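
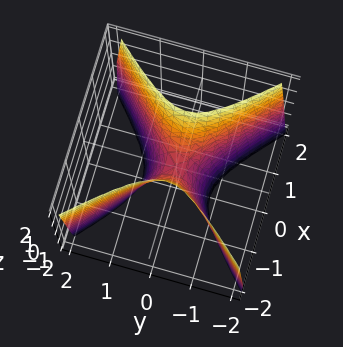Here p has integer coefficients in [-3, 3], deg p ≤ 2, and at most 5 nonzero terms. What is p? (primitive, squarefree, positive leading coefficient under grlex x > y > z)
deg p = 2. A saddle surface; a quadric.
Symmetries: it's symmetric under y → −y, forcing even powers of y; the x ↦ −x reflection is a symmetry, so x appears only in even powers.
From the axis intercepts and sections: it crosses the y-axis at the gridline y = 0; it meets the x-axis at x = 0 (among the integer gridlines); it meets the z-axis at z = 0 (among the integer gridlines).
Matching integer coefficients to the picture gives p.

3*x^2 - 3*y^2 - z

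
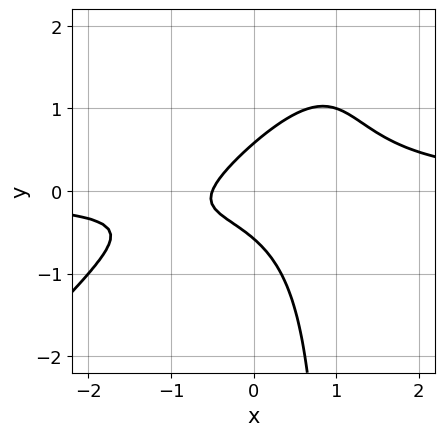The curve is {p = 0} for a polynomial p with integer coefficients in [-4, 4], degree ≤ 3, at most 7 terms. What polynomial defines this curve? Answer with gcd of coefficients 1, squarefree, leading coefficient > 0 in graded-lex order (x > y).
3*x^2*y - 3*x*y^2 + 3*y^2 - 2*x - 1

First, the degree is 3 — a generic line meets the curve in up to 3 points.
Finally, solving for integer coefficients yields p as stated.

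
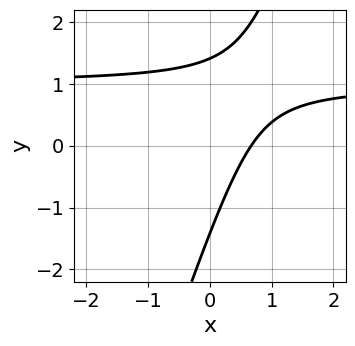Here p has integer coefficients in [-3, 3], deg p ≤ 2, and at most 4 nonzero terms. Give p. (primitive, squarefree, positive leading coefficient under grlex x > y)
3*x*y - y^2 - 3*x + 2

1. The degree is 2 — the shape is more complex than any degree-1 curve.
2. Matching integer coefficients to the picture gives p.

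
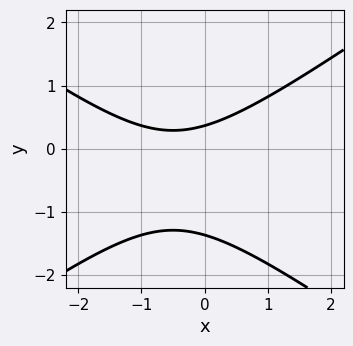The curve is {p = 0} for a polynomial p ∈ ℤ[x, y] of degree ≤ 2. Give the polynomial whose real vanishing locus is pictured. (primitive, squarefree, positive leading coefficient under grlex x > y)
x^2 - 2*y^2 + x - 2*y + 1

deg p = 2. A generic line meets the curve in up to 2 points.
Checking where it meets the axes: the curve avoids every integer x-axis point in the box.
Assembling these constraints gives the stated polynomial.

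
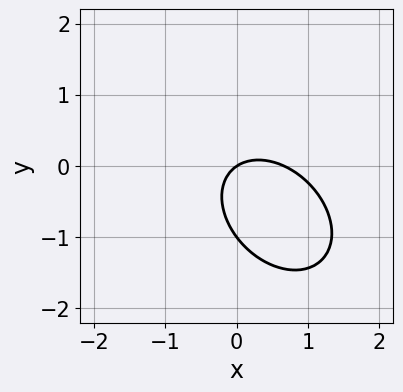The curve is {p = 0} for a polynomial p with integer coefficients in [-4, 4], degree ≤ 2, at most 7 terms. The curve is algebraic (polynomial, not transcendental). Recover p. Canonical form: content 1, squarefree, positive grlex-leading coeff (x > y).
1. The degree is 2 — the shape is more complex than any degree-1 curve.
2. Reading off the gridlines: one x-axis crossing is at x = 0; the y-axis gridline crossings are at y ∈ {-1, 0}.
3. Solving for integer coefficients yields p as stated.

3*x^2 + 2*x*y + 3*y^2 - 2*x + 3*y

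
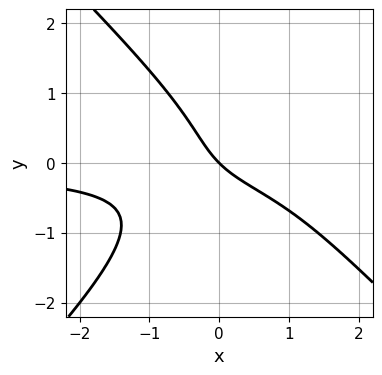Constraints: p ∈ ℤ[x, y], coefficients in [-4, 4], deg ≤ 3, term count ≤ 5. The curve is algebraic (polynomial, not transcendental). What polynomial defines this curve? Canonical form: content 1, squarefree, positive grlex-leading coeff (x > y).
x^2*y - y^3 - x*y - x - y

deg p = 3. No degree-2 curve has this shape.
Reading off the gridlines: one x-axis crossing is at x = 0; one y-axis crossing is at y = 0.
The integer polynomial consistent with all of this is the stated p.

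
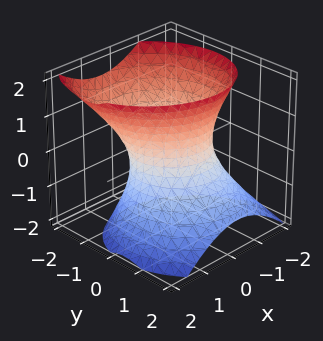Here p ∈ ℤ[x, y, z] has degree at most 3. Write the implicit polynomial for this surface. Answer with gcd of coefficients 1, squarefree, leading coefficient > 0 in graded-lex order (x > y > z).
3*x^2 + x*y + 3*y^2 + 2*y*z - 2*z^2 - 3

(a) deg p = 2. A generic line meets the surface in up to 2 points.
(b) Checking where it meets the axes: the y-axis gridline crossings are at y ∈ {-1, 1}; the x-axis gridline crossings are at x ∈ {-1, 1}; the surface avoids every integer z-axis point in the box.
(c) Assembling these constraints gives the stated polynomial.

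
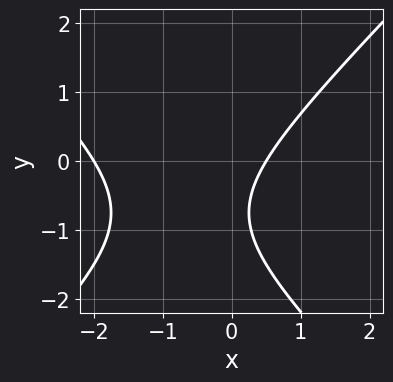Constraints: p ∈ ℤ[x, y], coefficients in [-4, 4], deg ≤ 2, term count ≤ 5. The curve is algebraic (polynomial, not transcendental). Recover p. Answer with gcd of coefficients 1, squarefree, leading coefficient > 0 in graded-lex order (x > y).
1. Degree: no degree-1 curve has this shape, so deg p = 2.
2. Reading off the gridlines: the curve avoids every integer y-axis point in the box; it meets the x-axis at x = -2 (among the integer gridlines).
3. These observations pin down the coefficients.

2*x^2 - 2*y^2 + 3*x - 3*y - 2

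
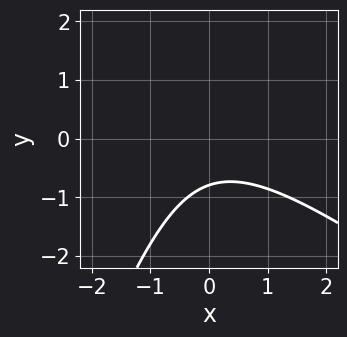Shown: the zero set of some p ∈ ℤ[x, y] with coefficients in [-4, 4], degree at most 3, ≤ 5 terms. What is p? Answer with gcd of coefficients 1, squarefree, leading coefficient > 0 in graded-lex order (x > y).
1. Degree: the shape is more complex than any degree-1 curve, so deg p = 2.
2. Checking where it meets the axes: no x-intercept at any integer in the box.
3. Fitting integer coefficients to these (and the overall shape) gives p.

2*x^2 + 2*x*y - y^2 + 3*y + 3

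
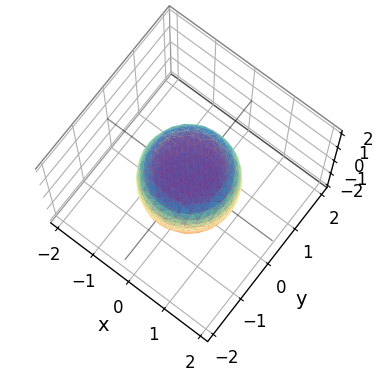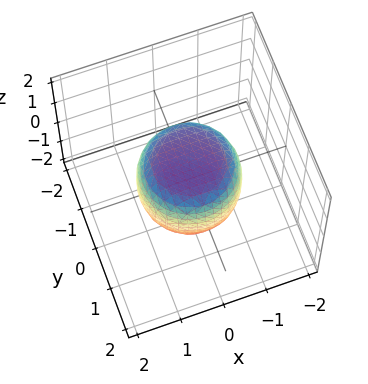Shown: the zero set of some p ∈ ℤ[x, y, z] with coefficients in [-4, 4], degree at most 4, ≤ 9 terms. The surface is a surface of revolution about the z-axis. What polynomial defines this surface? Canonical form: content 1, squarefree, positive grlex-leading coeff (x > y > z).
2*x^4 + 4*x^2*y^2 + 2*y^4 - x^2 - y^2 + 2*z^2 - 2

First, deg p = 4.
Then, symmetry: the z-axis is an axis of rotation, so x and y enter only as x² + y².
Next, checking where it meets the axes: among the integer gridlines, it crosses the z-axis at z ∈ {-1, 1}; a circular section at z = 0 has radius between 1 and 2.
Finally, the integer polynomial consistent with all of this is the stated p.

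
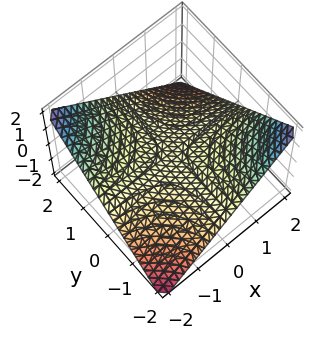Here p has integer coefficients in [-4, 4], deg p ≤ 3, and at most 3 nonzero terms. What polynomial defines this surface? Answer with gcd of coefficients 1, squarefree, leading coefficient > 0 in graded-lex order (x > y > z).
(a) Degree: a saddle surface; a quadric, so deg p = 2.
(b) Checking where it meets the axes: the visible y-axis segment lies entirely on the surface; it crosses the z-axis at the gridline z = 0; every point of the x-axis in the box is on the surface.
(c) Putting this together gives p.

x*y + 2*z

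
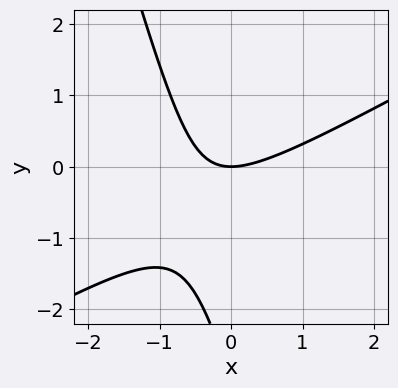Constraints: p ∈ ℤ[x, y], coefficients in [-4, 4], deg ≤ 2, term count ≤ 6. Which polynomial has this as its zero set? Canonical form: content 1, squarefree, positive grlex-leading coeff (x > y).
(a) The degree is 2 — the shape is more complex than any degree-1 curve.
(b) Checking where it meets the axes: it crosses the x-axis at the gridline x = 0; it crosses the y-axis at the gridline y = 0.
(c) These observations pin down the coefficients.

2*x^2 - 3*x*y - y^2 - 3*y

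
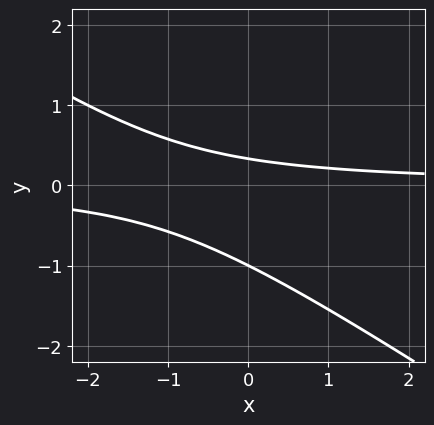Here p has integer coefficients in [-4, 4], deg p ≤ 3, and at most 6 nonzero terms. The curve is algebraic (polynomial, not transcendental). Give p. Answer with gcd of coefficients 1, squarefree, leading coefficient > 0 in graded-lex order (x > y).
Degree: a generic line meets the curve in up to 2 points, so deg p = 2.
Against the integer gridlines: it crosses the y-axis at the gridline y = -1; no x-intercept at any integer in the box.
Solving for integer coefficients yields p as stated.

2*x*y + 3*y^2 + 2*y - 1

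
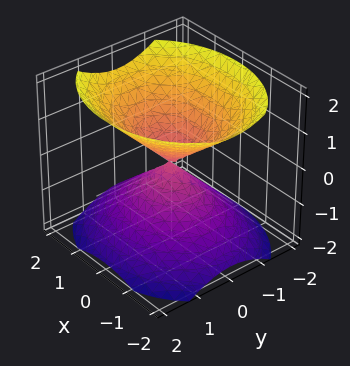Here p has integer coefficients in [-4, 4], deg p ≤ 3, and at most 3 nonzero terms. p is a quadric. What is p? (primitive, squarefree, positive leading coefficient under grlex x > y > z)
(a) There are 2 components. They look like related sheets of one shape, so recover p as a whole.
(b) The degree is 2 — two nappes meeting at a single point; a quadric.
(c) Symmetries: it's symmetric under y → −y, forcing even powers of y; the x ↦ −x reflection is a symmetry, so x appears only in even powers; mirror symmetry z ↦ −z ⇒ only even powers of z.
(d) Reading off the gridlines: one y-axis crossing is at y = 0; one z-axis crossing is at z = 0; one x-axis crossing is at x = 0.
(e) The integer polynomial consistent with all of this is the stated p.

2*x^2 + 3*y^2 - 3*z^2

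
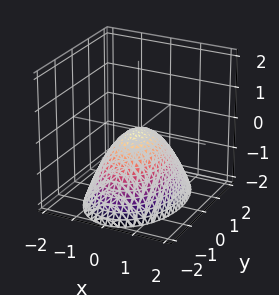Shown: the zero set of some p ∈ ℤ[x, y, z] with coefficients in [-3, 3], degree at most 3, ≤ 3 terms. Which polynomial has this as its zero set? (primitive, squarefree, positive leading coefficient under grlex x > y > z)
2*x^2 + y^2 + 2*z

(a) Degree: a paraboloid; a quadric, so deg p = 2.
(b) Symmetries: it's symmetric under y → −y, forcing even powers of y; mirror symmetry x ↦ −x ⇒ only even powers of x.
(c) Reading off the gridlines: it crosses the y-axis at the gridline y = 0; it crosses the z-axis at the gridline z = 0; it meets the x-axis at x = 0 (among the integer gridlines).
(d) Putting this together gives p.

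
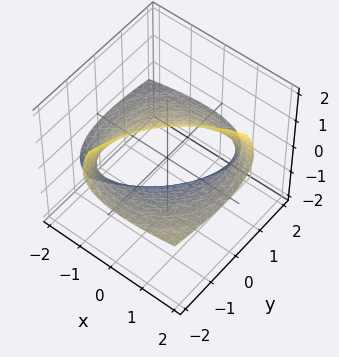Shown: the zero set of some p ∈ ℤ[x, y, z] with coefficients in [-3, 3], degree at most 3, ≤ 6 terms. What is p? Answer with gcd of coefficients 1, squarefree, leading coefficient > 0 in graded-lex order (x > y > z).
The degree is 2 — a generic line meets the surface in up to 2 points.
The integer polynomial consistent with all of this is the stated p.

x^2 - 3*x*z + y^2 + 3*y*z + 2*z^2 - 3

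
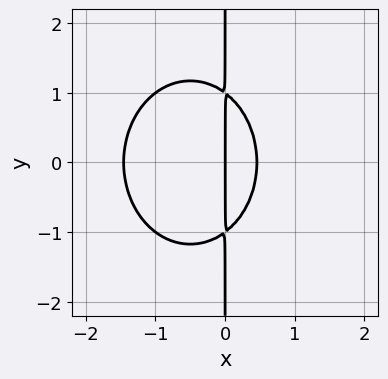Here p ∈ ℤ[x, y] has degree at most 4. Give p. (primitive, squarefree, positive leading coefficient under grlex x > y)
1. deg p = 3. The shape is more complex than any degree-2 curve.
2. Symmetries: mirror symmetry y ↦ −y ⇒ only even powers of y.
3. From the visible intercepts: it meets the x-axis at x = 0 (among the integer gridlines); every point of the y-axis in the box is on the curve.
4. Matching integer coefficients to the picture gives p.

3*x^3 + 2*x*y^2 + 3*x^2 - 2*x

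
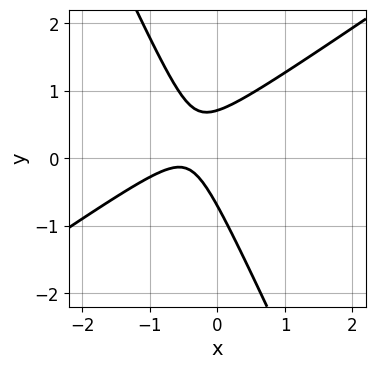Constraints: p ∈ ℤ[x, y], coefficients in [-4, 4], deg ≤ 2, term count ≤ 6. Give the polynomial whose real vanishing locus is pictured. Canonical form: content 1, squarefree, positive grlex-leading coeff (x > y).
3*x^2 - 3*x*y - 2*y^2 + 3*x + 1

(a) Degree: no degree-1 curve has this shape, so deg p = 2.
(b) Observable constraints: no x-intercept at any integer in the box.
(c) Putting this together gives p.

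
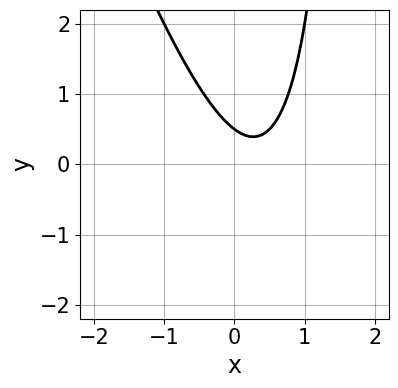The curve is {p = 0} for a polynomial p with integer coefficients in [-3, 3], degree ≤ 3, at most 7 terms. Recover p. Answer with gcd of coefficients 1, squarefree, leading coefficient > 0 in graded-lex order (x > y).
3*x^2 + x*y - 2*x - 2*y + 1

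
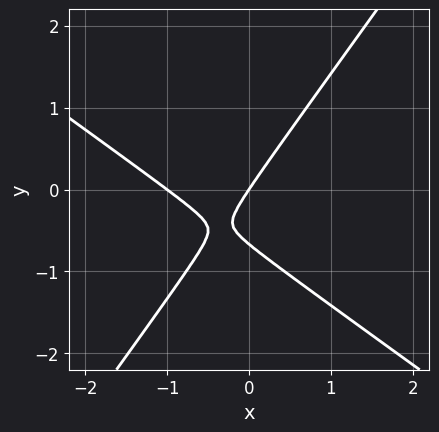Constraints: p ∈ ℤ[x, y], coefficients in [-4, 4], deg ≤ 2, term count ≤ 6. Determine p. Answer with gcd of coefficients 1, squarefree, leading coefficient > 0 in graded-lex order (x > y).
3*x^2 + 2*x*y - 3*y^2 + 3*x - 2*y

(a) Degree: the shape is more complex than any degree-1 curve, so deg p = 2.
(b) Checking where it meets the axes: among the integer gridlines, it crosses the x-axis at x ∈ {-1, 0}; one y-axis crossing is at y = 0.
(c) Solving for integer coefficients yields p as stated.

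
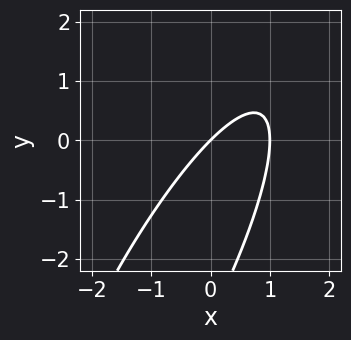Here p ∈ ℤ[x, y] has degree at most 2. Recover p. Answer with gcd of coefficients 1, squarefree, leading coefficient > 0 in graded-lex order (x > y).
1. The degree is 2 — a generic line meets the curve in up to 2 points.
2. From the axis intercepts and sections: one y-axis crossing is at y = 0; among the integer gridlines, it crosses the x-axis at x ∈ {0, 1}.
3. Matching integer coefficients to the picture gives p.

3*x^2 - 3*x*y + y^2 - 3*x + 3*y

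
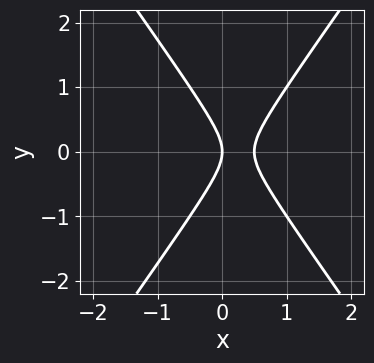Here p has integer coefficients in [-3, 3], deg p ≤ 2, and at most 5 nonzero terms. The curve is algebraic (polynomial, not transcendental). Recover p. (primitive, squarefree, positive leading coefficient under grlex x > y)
2*x^2 - y^2 - x

1. deg p = 2. A generic line meets the curve in up to 2 points.
2. Symmetries: mirror symmetry y ↦ −y ⇒ only even powers of y.
3. Checking where it meets the axes: one y-axis crossing is at y = 0; it crosses the x-axis at the gridline x = 0.
4. Together with the visible shape, these determine p as stated.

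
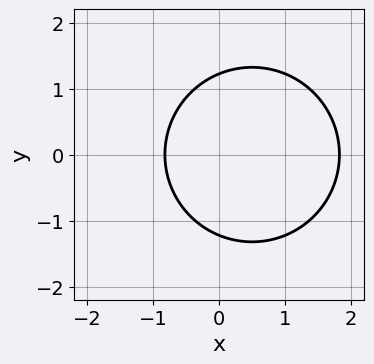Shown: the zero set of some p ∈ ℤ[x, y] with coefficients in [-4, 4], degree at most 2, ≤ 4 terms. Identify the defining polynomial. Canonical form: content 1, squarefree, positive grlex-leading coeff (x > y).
2*x^2 + 2*y^2 - 2*x - 3

1. deg p = 2. No degree-1 curve has this shape.
2. Symmetries: the y ↦ −y reflection is a symmetry, so y appears only in even powers.
3. The integer polynomial consistent with all of this is the stated p.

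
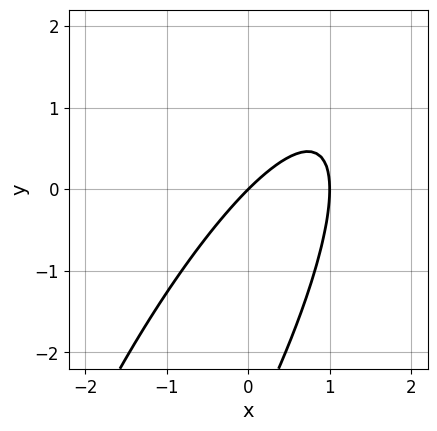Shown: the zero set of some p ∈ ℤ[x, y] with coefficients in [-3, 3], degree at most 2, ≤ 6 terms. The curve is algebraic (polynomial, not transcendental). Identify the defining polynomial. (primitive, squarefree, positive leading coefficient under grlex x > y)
(a) The degree is 2 — no degree-1 curve has this shape.
(b) From the axis intercepts and sections: among the integer gridlines, it crosses the x-axis at x ∈ {0, 1}; it meets the y-axis at y = 0 (among the integer gridlines).
(c) Solving for integer coefficients yields p as stated.

3*x^2 - 3*x*y + y^2 - 3*x + 3*y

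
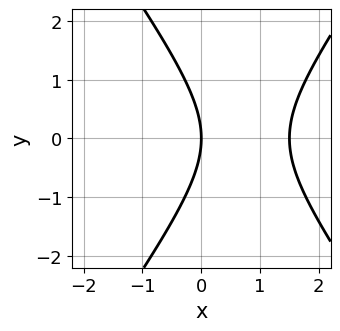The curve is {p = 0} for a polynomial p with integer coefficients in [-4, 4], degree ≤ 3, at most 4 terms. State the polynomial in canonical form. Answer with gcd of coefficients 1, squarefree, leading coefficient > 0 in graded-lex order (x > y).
2*x^2 - y^2 - 3*x

(a) The degree is 2 — a generic line meets the curve in up to 2 points.
(b) Symmetries: it's symmetric under y → −y, forcing even powers of y.
(c) Against the integer gridlines: one x-axis crossing is at x = 0; it crosses the y-axis at the gridline y = 0.
(d) Together with the visible shape, these determine p as stated.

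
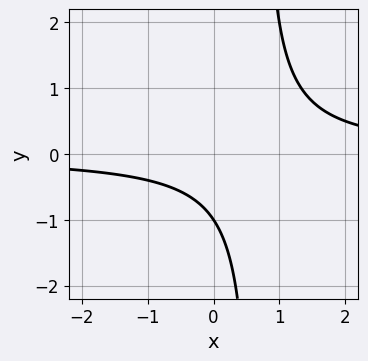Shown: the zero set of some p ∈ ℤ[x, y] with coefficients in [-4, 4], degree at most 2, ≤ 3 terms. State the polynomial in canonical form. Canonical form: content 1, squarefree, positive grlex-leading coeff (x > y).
Degree: a generic line meets the curve in up to 2 points, so deg p = 2.
Checking where it meets the axes: the curve avoids every integer x-axis point in the box; one y-axis crossing is at y = -1.
Fitting integer coefficients to these (and the overall shape) gives p.

3*x*y - 2*y - 2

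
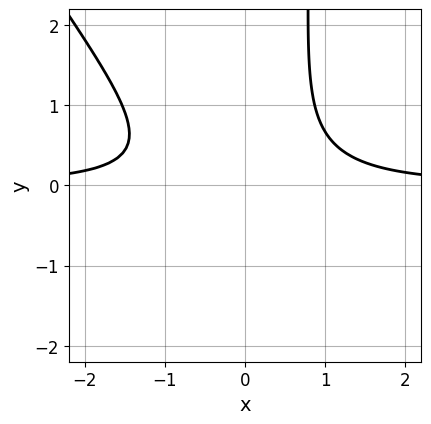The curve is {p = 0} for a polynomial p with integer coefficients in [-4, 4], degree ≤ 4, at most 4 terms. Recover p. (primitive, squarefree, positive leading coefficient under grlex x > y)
3*x^2*y + 2*x*y^2 - 2*y^2 - 2

First, the degree is 3 — no degree-2 curve has this shape.
Next, observable constraints: no x-intercept at any integer in the box; it misses every integer gridline on the y-axis.
Finally, matching integer coefficients to the picture gives p.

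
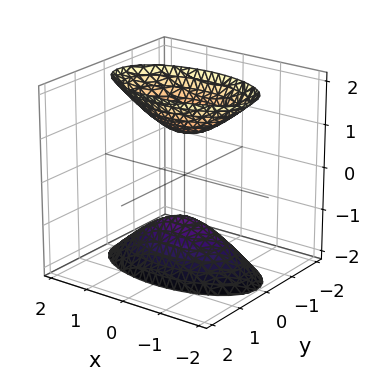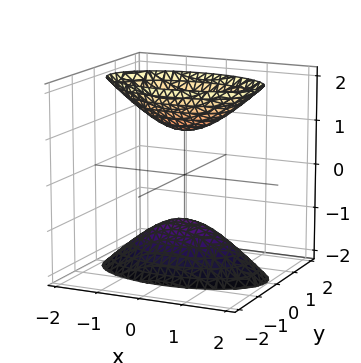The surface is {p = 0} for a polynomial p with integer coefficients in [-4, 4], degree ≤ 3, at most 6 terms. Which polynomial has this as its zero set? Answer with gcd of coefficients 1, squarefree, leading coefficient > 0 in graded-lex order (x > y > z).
(a) There are 2 components. They look like related sheets of one shape, so recover p as a whole.
(b) deg p = 2. Two separate bowl-shaped sheets opening away from each other; a quadric.
(c) Symmetries: mirror symmetry x ↦ −x ⇒ only even powers of x; mirror symmetry y ↦ −y ⇒ only even powers of y; the z ↦ −z reflection is a symmetry, so z appears only in even powers.
(d) From the visible intercepts: among the integer gridlines, it crosses the z-axis at z ∈ {-1, 1}; it misses every integer gridline on the y-axis; no x-intercept at any integer in the box.
(e) These observations pin down the coefficients.

x^2 + 3*y^2 - z^2 + 1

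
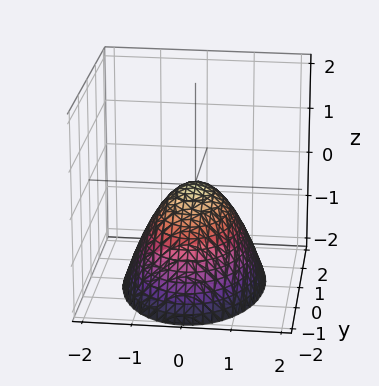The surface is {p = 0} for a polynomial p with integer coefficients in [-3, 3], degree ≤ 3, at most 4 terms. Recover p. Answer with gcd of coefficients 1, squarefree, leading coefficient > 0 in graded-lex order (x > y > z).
2*x^2 + y^2 + 2*z

(a) Degree: a paraboloid; a quadric, so deg p = 2.
(b) Symmetries: it's symmetric under y → −y, forcing even powers of y; the x ↦ −x reflection is a symmetry, so x appears only in even powers.
(c) Observable constraints: it crosses the x-axis at the gridline x = 0; one y-axis crossing is at y = 0.
(d) Matching integer coefficients to the picture gives p.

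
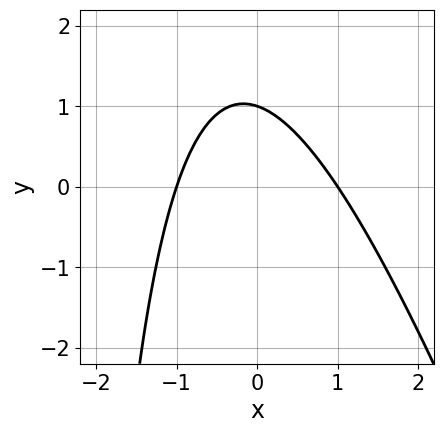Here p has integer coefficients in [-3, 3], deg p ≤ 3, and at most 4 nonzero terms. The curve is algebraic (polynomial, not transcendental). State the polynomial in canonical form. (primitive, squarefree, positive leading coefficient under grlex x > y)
3*x^2 + x*y + 3*y - 3

(a) The degree is 2 — no degree-1 curve has this shape.
(b) Against the integer gridlines: the x-axis gridline crossings are at x ∈ {-1, 1}; one y-axis crossing is at y = 1.
(c) The integer polynomial consistent with all of this is the stated p.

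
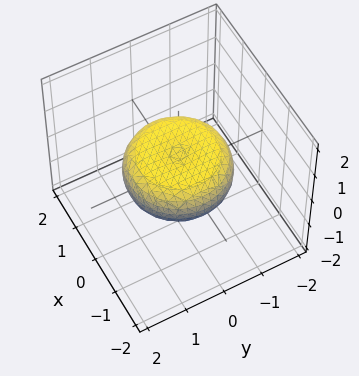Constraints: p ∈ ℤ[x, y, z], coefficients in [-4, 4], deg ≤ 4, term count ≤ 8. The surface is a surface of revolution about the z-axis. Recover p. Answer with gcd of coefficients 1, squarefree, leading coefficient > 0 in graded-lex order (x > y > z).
x^4 + 2*x^2*y^2 + y^4 - x^2 - y^2 + 3*z^2 - 1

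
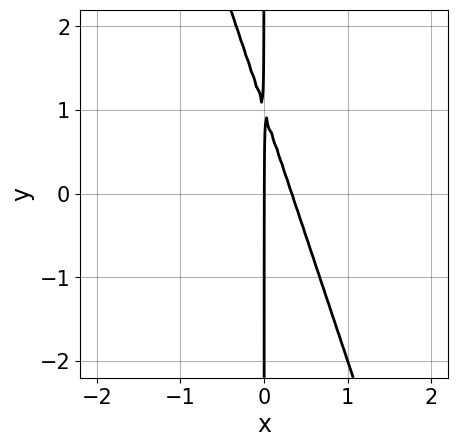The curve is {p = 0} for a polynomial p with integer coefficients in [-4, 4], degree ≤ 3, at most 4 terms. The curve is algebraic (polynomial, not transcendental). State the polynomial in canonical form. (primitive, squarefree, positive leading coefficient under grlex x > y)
1. Degree: no degree-1 curve has this shape, so deg p = 2.
2. Checking where it meets the axes: it meets the x-axis at x = 0 (among the integer gridlines); every point of the y-axis in the box is on the curve.
3. Matching integer coefficients to the picture gives p.

3*x^2 + x*y - x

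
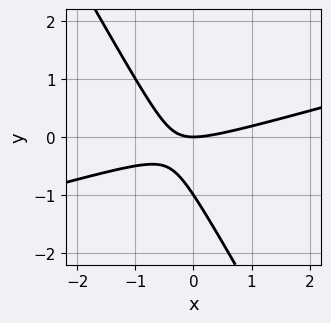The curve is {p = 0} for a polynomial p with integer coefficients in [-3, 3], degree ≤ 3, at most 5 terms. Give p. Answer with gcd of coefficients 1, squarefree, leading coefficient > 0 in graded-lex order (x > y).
x^2 - 3*x*y - 2*y^2 - 2*y

(a) The degree is 2 — a generic line meets the curve in up to 2 points.
(b) From the visible intercepts: among the integer gridlines, it crosses the y-axis at y ∈ {-1, 0}; it crosses the x-axis at the gridline x = 0.
(c) Putting this together gives p.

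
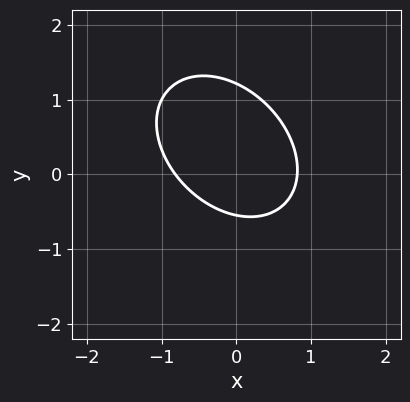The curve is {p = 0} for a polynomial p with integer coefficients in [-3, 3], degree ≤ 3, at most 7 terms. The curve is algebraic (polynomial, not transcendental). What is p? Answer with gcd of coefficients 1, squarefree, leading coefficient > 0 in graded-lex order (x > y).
1. Degree: a generic line meets the curve in up to 2 points, so deg p = 2.
2. The integer polynomial consistent with all of this is the stated p.

3*x^2 + 2*x*y + 3*y^2 - 2*y - 2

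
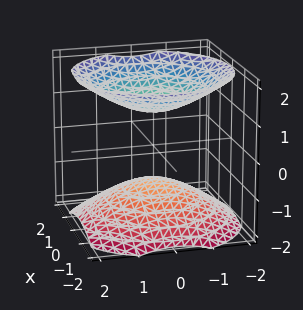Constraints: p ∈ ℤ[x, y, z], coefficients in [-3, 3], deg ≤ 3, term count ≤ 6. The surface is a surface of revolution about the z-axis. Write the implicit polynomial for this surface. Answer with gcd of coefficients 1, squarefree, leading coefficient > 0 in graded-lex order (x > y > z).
I count 2 distinct pieces.
deg p = 2.
Symmetries: rotational symmetry about the z-axis ⇒ p depends on x, y only through x² + y².
Reading off the gridlines: the surface avoids every integer y-axis point in the box; the z-axis gridline crossings are at z ∈ {-1, 1}; the surface avoids every integer x-axis point in the box.
Fitting integer coefficients to these (and the overall shape) gives p.

2*x^2 + 2*y^2 - 3*z^2 + 3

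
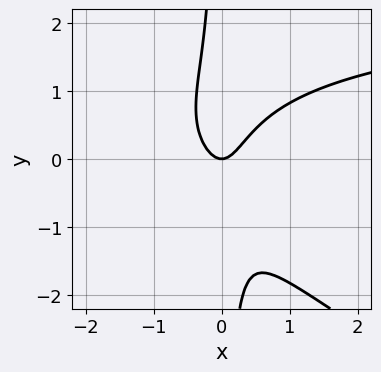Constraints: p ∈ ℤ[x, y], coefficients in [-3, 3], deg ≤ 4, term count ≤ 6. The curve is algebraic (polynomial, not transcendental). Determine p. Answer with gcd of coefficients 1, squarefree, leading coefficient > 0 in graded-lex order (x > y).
deg p = 3. No degree-2 curve has this shape.
Against the integer gridlines: it meets the y-axis at y = 0 (among the integer gridlines); one x-axis crossing is at x = 0.
Fitting integer coefficients to these (and the overall shape) gives p.

x^2*y + 2*x*y^2 - 3*x^2 + y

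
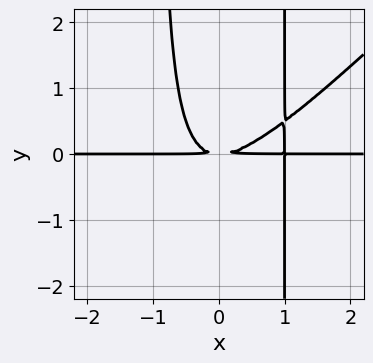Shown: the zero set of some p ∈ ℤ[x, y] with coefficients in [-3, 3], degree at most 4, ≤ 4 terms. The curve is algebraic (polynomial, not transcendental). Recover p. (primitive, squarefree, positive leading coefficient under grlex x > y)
x^3*y - x^2*y^2 - x^2*y + y^2

First, deg p = 4.
Next, from the visible intercepts: the visible x-axis segment lies entirely on the curve.
Finally, putting this together gives p.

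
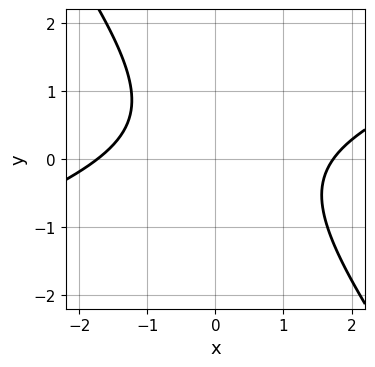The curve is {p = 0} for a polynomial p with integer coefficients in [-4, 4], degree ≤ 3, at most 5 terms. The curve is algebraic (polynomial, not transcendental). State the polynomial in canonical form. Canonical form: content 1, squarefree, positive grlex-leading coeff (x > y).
First, the degree is 2 — no degree-1 curve has this shape.
Next, reading off the gridlines: it misses every integer gridline on the y-axis.
Finally, fitting integer coefficients to these (and the overall shape) gives p.

x^2 - 2*x*y - 2*y^2 + y - 3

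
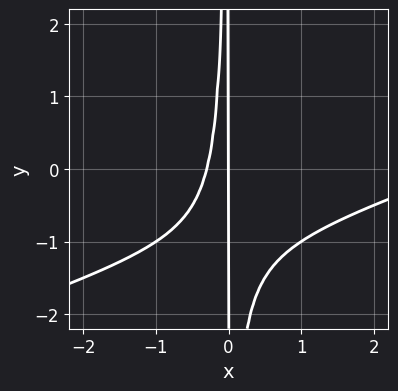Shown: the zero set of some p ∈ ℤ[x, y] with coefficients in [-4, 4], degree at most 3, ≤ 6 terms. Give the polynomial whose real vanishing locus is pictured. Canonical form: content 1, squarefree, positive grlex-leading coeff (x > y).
x^3 - 3*x^2*y - 3*x^2 - x

First, the degree is 3 — a generic line meets the curve in up to 3 points.
Next, checking where it meets the axes: one x-axis crossing is at x = 0; every point of the y-axis in the box is on the curve.
Finally, the integer polynomial consistent with all of this is the stated p.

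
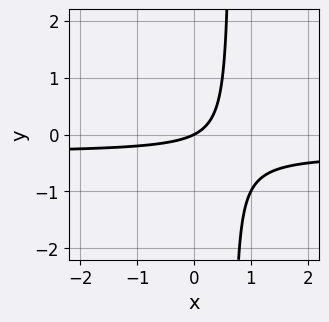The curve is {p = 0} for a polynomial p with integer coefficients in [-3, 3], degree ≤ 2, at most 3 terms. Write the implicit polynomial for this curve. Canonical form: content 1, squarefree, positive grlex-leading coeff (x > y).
1. deg p = 2.
2. Reading off the gridlines: it crosses the x-axis at the gridline x = 0; it meets the y-axis at y = 0 (among the integer gridlines).
3. Matching integer coefficients to the picture gives p.

3*x*y + x - 2*y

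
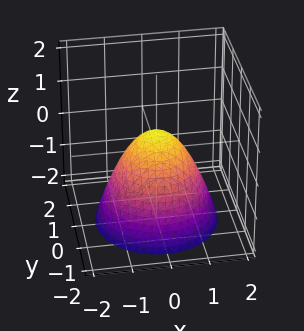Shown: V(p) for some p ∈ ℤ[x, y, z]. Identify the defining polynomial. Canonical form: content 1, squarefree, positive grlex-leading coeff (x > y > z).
The degree is 2 — the shape is more complex than any degree-1 surface.
Symmetries: rotational symmetry about the z-axis ⇒ p depends on x, y only through x² + y².
From the axis intercepts and sections: a circular section at z = 0 has radius between 0 and 1.
These observations pin down the coefficients.

2*x^2 + 2*y^2 + 2*z - 1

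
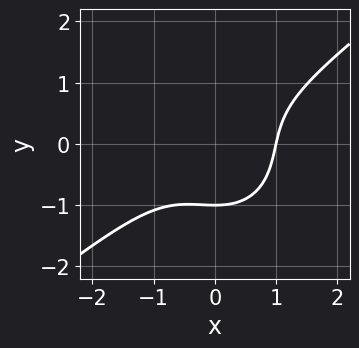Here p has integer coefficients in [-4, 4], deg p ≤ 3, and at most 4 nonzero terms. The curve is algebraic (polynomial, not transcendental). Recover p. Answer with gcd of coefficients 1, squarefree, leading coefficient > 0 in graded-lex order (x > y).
First, degree: the shape is more complex than any degree-2 curve, so deg p = 3.
Next, against the integer gridlines: it meets the x-axis at x = 1 (among the integer gridlines); it crosses the y-axis at the gridline y = -1.
Finally, solving for integer coefficients yields p as stated.

3*x^3 - 2*x^2*y - 3*y^3 - 3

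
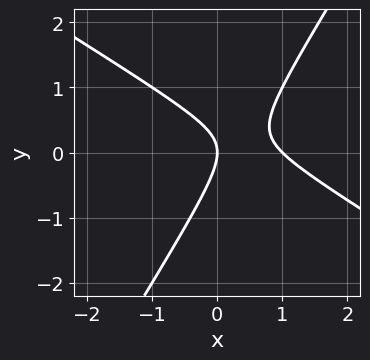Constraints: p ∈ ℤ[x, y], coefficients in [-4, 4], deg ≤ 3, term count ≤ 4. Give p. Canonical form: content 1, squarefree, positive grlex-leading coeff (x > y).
x^2 + x*y - y^2 - x

1. deg p = 2. The shape is more complex than any degree-1 curve.
2. From the visible intercepts: it crosses the y-axis at the gridline y = 0; the x-axis gridline crossings are at x ∈ {0, 1}.
3. Fitting integer coefficients to these (and the overall shape) gives p.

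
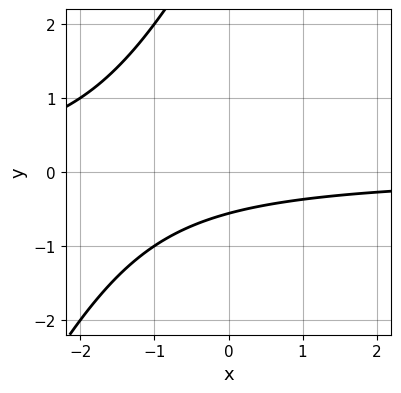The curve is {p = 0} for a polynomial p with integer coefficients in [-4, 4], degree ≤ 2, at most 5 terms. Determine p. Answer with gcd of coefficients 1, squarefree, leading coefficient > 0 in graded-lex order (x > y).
Degree: a generic line meets the curve in up to 2 points, so deg p = 2.
Checking where it meets the axes: the curve avoids every integer x-axis point in the box.
These observations pin down the coefficients.

2*x*y - y^2 + 3*y + 2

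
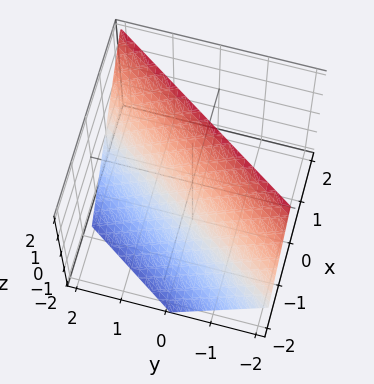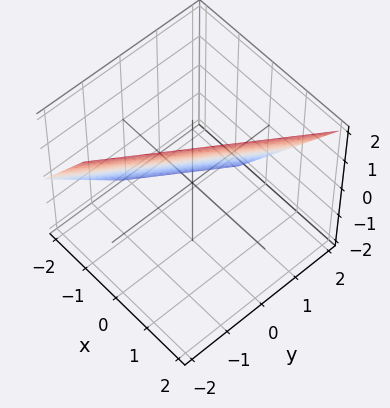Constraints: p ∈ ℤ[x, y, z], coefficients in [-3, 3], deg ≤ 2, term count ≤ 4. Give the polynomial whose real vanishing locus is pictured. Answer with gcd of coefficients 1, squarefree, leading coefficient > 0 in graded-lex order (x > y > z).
The degree is 1 — the surface is flat (a plane).
From the axis intercepts and sections: one y-axis crossing is at y = 1; one z-axis crossing is at z = 1.
Matching integer coefficients to the picture gives p.

3*x - 2*y - 2*z + 2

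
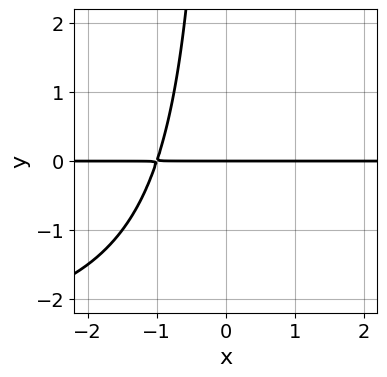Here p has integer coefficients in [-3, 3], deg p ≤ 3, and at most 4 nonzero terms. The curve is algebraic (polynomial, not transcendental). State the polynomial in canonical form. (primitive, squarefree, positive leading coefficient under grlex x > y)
x*y^2 + 3*x*y + 3*y

1. The degree is 3 — the shape is more complex than any degree-2 curve.
2. Against the integer gridlines: the visible x-axis segment lies entirely on the curve; it meets the y-axis at y = 0 (among the integer gridlines).
3. Matching integer coefficients to the picture gives p.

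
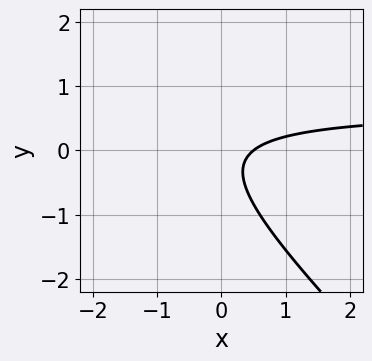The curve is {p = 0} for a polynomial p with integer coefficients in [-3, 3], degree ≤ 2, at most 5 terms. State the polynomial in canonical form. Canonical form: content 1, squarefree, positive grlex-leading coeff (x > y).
3*x*y + 3*y^2 - 2*x + y + 1

First, degree: the shape is more complex than any degree-1 curve, so deg p = 2.
Next, reading off the gridlines: no y-intercept at any integer in the box.
Finally, these observations pin down the coefficients.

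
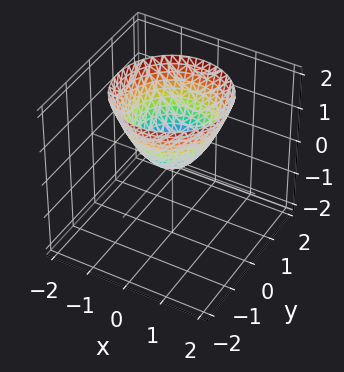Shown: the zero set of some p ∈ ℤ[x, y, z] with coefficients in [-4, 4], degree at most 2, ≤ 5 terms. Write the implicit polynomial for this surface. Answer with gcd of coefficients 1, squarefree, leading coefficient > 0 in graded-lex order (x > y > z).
First, the degree is 2 — a paraboloid; a quadric.
Then, symmetries: rotational symmetry about the z-axis ⇒ p depends on x, y only through x² + y².
Then, against the integer gridlines: it crosses the y-axis at the gridline y = 0; a circular section at z = 2 has radius between 1 and 2.
Finally, solving for integer coefficients yields p as stated.

x^2 + y^2 - z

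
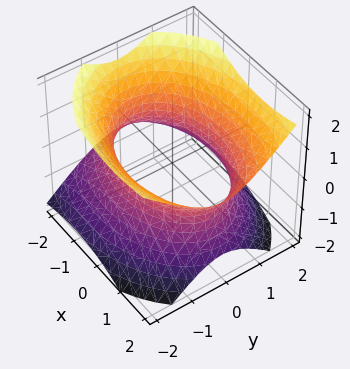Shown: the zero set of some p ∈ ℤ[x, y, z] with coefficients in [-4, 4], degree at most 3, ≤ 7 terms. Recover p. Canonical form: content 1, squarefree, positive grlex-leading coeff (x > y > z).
x^2 - x*z + 2*y^2 - 2*z^2 - 3

1. The degree is 2 — a generic line meets the surface in up to 2 points.
2. From the visible intercepts: it misses every integer gridline on the z-axis.
3. Assembling these constraints gives the stated polynomial.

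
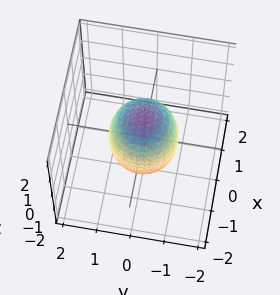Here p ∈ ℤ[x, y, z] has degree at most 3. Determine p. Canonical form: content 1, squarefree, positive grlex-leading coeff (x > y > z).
2*x^2 + 2*y^2 + z^2 - 2

deg p = 2.
Symmetries: rotational symmetry about the z-axis ⇒ p depends on x, y only through x² + y².
Checking where it meets the axes: among the integer gridlines, it crosses the y-axis at y ∈ {-1, 1}; a circular section at z = 0 has radius exactly 1; the x-axis gridline crossings are at x ∈ {-1, 1}.
Solving for integer coefficients yields p as stated.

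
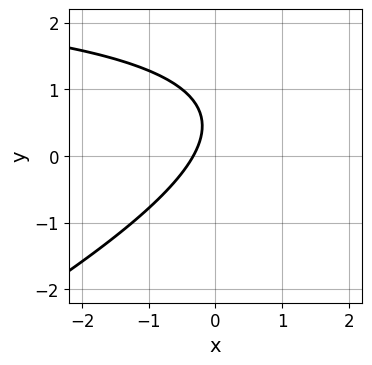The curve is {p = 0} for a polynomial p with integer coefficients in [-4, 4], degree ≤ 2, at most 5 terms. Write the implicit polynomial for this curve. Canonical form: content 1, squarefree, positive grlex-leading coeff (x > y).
1. deg p = 2. The shape is more complex than any degree-1 curve.
2. Against the integer gridlines: no y-intercept at any integer in the box.
3. Putting this together gives p.

x*y - 2*y^2 - 3*x + 2*y - 1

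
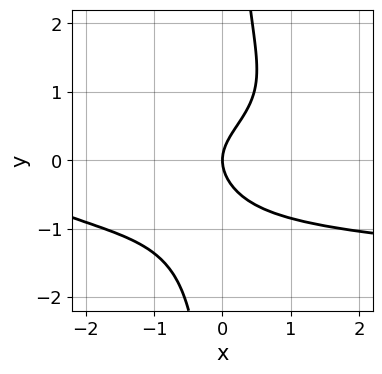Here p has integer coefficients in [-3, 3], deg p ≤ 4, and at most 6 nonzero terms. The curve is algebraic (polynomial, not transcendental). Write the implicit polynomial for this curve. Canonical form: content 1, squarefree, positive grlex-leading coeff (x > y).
3*x*y^3 + x^2 - 3*y^2 + 3*x

1. Degree: the shape is more complex than any degree-3 curve, so deg p = 4.
2. Reading off the gridlines: one y-axis crossing is at y = 0; one x-axis crossing is at x = 0.
3. Fitting integer coefficients to these (and the overall shape) gives p.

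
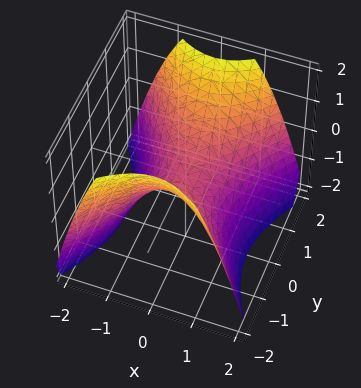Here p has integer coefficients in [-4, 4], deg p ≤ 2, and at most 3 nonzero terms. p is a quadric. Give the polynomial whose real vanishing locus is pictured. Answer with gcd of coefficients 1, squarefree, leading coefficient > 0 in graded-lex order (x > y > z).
3*x^2 - 2*y^2 + 3*z

First, degree: a hyperbolic paraboloid; a quadric, so deg p = 2.
Next, symmetries: mirror symmetry y ↦ −y ⇒ only even powers of y; it's symmetric under x → −x, forcing even powers of x.
Next, from the axis intercepts and sections: it crosses the y-axis at the gridline y = 0; one z-axis crossing is at z = 0.
Finally, together with the visible shape, these determine p as stated.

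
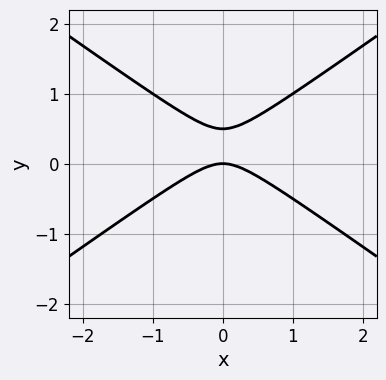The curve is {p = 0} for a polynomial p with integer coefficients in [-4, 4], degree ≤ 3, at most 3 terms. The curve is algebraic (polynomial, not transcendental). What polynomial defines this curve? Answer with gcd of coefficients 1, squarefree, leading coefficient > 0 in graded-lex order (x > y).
First, degree: the shape is more complex than any degree-1 curve, so deg p = 2.
Next, symmetries: it's symmetric under x → −x, forcing even powers of x.
Then, against the integer gridlines: it meets the y-axis at y = 0 (among the integer gridlines); it meets the x-axis at x = 0 (among the integer gridlines).
Finally, solving for integer coefficients yields p as stated.

x^2 - 2*y^2 + y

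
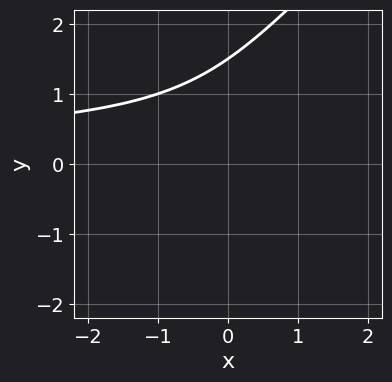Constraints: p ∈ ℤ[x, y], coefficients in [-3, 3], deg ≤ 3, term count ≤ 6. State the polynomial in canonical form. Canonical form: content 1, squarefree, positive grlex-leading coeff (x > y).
First, degree: a generic line meets the curve in up to 3 points, so deg p = 3.
Next, against the integer gridlines: no x-intercept at any integer in the box.
Finally, together with the visible shape, these determine p as stated.

2*x*y^2 - 2*y^3 + 3*y^2 - 2*y + 3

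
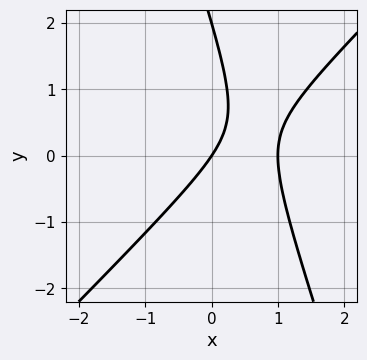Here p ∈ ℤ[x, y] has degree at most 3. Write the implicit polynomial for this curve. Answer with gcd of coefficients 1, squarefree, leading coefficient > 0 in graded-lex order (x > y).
3*x^2 - 2*x*y - y^2 - 3*x + 2*y

First, deg p = 2. No degree-1 curve has this shape.
Then, from the visible intercepts: the x-axis gridline crossings are at x ∈ {0, 1}; among the integer gridlines, it crosses the y-axis at y ∈ {0, 2}.
Finally, the integer polynomial consistent with all of this is the stated p.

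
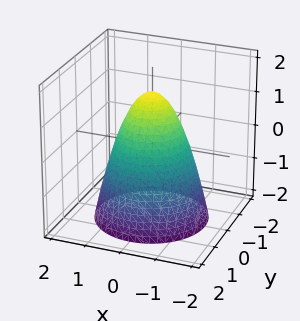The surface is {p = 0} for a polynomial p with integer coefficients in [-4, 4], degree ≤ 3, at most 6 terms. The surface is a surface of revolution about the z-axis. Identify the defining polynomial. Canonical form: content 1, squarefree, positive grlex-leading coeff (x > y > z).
3*x^2 + 3*y^2 + 2*z - 3

(a) Degree: a generic line meets the surface in up to 2 points, so deg p = 2.
(b) Symmetry: the surface is invariant under rotation about z: p = q(x² + y², z).
(c) Reading off the gridlines: a circular section at z = 1 has radius between 0 and 1; among the integer gridlines, it crosses the y-axis at y ∈ {-1, 1}; among the integer gridlines, it crosses the x-axis at x ∈ {-1, 1}.
(d) The integer polynomial consistent with all of this is the stated p.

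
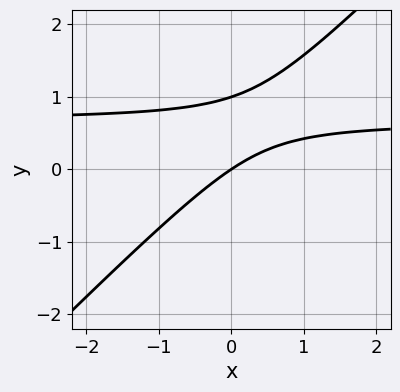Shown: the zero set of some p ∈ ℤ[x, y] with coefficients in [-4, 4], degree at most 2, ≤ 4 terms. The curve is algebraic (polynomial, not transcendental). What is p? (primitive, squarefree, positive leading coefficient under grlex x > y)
3*x*y - 3*y^2 - 2*x + 3*y

(a) The degree is 2 — no degree-1 curve has this shape.
(b) Against the integer gridlines: it meets the x-axis at x = 0 (among the integer gridlines); among the integer gridlines, it crosses the y-axis at y ∈ {0, 1}.
(c) These observations pin down the coefficients.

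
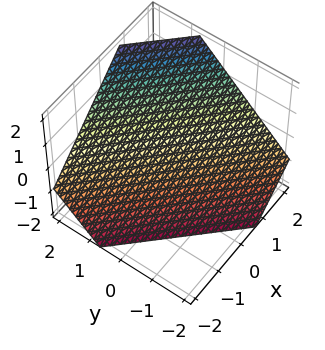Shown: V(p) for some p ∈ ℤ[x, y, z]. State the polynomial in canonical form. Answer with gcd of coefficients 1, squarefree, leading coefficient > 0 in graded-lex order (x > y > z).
(a) deg p = 1. Every cross-section is a straight line — this is a plane.
(b) Putting this together gives p.

3*x + 3*y - 3*z - 2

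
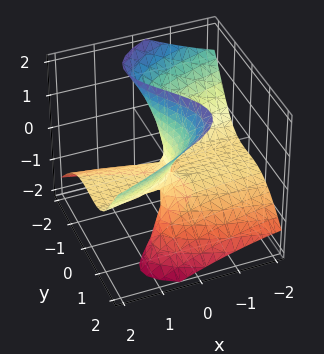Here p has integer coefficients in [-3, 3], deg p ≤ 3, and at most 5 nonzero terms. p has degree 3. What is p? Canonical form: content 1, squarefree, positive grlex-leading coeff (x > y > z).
(a) deg p = 3. The shape is more complex than any degree-2 surface.
(b) Against the integer gridlines: one y-axis crossing is at y = 0; the visible z-axis segment lies entirely on the surface; it crosses the x-axis at the gridline x = 0.
(c) Fitting integer coefficients to these (and the overall shape) gives p.

y^3 - y*z^2 - 2*x*z - x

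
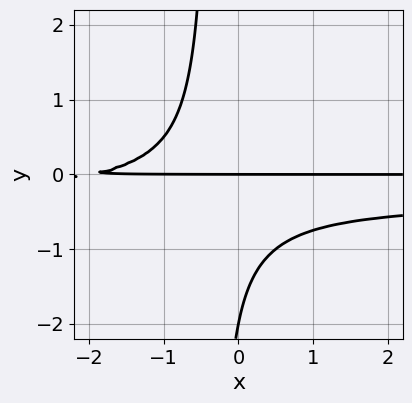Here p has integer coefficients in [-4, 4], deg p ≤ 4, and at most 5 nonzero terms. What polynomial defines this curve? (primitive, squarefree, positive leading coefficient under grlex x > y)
3*x*y^2 + x*y + y^2 + 2*y

deg p = 3. No degree-2 curve has this shape.
Reading off the gridlines: among the integer gridlines, it crosses the y-axis at y ∈ {-2, 0}; every point of the x-axis in the box is on the curve.
Together with the visible shape, these determine p as stated.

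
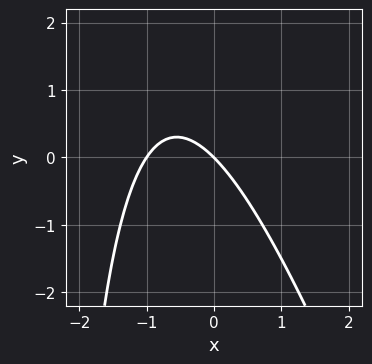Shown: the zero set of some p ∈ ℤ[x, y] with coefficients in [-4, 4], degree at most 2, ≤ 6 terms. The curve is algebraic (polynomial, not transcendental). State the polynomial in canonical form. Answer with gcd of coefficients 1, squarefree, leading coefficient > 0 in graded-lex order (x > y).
3*x^2 + x*y + 3*x + 3*y

First, the degree is 2 — no degree-1 curve has this shape.
Next, checking where it meets the axes: it meets the y-axis at y = 0 (among the integer gridlines); the x-axis gridline crossings are at x ∈ {-1, 0}.
Finally, the integer polynomial consistent with all of this is the stated p.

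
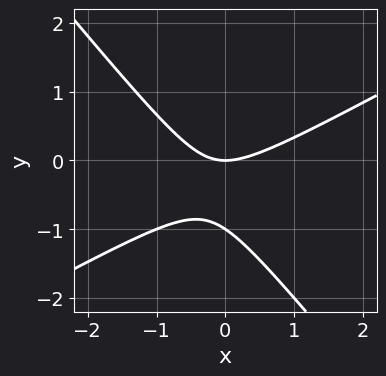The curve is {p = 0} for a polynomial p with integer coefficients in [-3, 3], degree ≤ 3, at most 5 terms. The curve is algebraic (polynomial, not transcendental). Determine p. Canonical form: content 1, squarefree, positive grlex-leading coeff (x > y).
1. Degree: a generic line meets the curve in up to 2 points, so deg p = 2.
2. Observable constraints: one x-axis crossing is at x = 0; the y-axis gridline crossings are at y ∈ {-1, 0}.
3. Fitting integer coefficients to these (and the overall shape) gives p.

2*x^2 - 2*x*y - 3*y^2 - 3*y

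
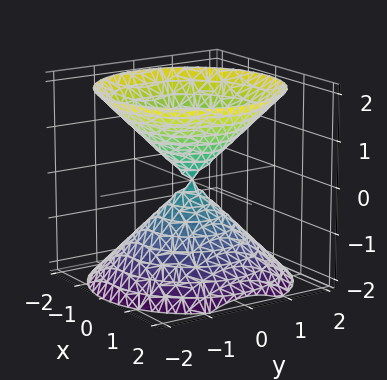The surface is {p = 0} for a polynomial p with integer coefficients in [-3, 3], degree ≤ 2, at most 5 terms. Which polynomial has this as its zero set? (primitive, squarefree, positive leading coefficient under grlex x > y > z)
x^2 + y^2 - z^2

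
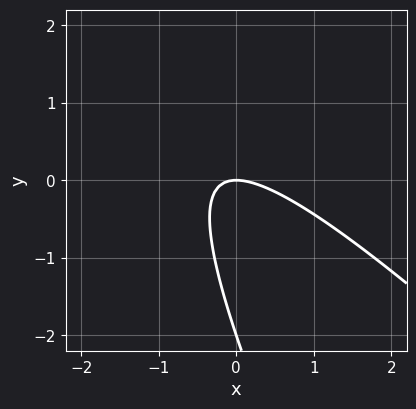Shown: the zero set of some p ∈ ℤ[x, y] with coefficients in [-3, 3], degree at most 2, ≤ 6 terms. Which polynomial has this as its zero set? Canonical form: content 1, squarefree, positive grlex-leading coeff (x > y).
(a) deg p = 2.
(b) Reading off the gridlines: the y-axis gridline crossings are at y ∈ {-2, 0}; it meets the x-axis at x = 0 (among the integer gridlines).
(c) Assembling these constraints gives the stated polynomial.

2*x^2 + 3*x*y + y^2 + 2*y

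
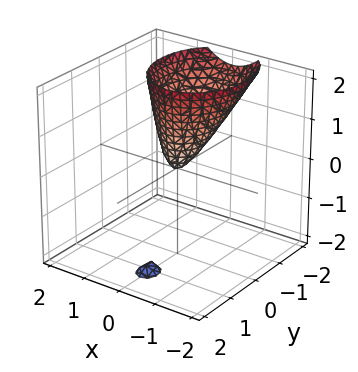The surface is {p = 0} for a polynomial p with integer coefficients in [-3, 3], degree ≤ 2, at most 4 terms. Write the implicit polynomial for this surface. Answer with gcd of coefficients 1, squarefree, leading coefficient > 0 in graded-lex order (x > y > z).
3*x^2 + 2*y^2 + 2*y*z - z

There are 2 components.
Degree: the shape is more complex than any degree-1 surface, so deg p = 2.
Observable constraints: it meets the z-axis at z = 0 (among the integer gridlines); one y-axis crossing is at y = 0; one x-axis crossing is at x = 0.
The integer polynomial consistent with all of this is the stated p.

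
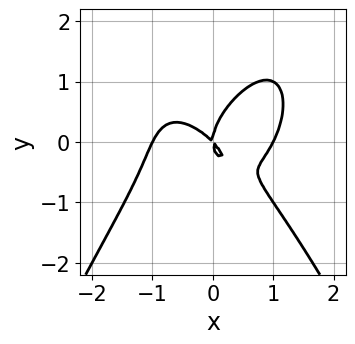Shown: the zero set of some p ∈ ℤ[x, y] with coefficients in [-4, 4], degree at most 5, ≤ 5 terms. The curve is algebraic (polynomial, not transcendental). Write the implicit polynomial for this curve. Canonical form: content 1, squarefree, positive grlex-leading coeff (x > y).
First, the degree is 4 — the shape is more complex than any degree-3 curve.
Then, checking where it meets the axes: one y-axis crossing is at y = 0; the x-axis gridline crossings are at x ∈ {-1, 0, 1}.
Finally, together with the visible shape, these determine p as stated.

x^4 + y^3 - x^2 - x*y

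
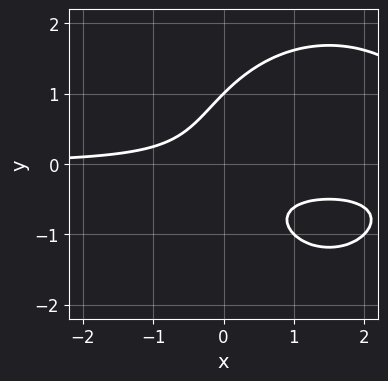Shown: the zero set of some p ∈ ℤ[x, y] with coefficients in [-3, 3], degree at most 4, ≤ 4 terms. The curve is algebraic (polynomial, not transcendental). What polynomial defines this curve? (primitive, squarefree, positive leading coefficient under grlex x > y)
x^2*y + y^3 - 3*x*y - 1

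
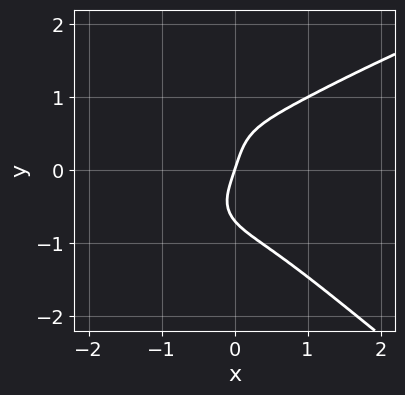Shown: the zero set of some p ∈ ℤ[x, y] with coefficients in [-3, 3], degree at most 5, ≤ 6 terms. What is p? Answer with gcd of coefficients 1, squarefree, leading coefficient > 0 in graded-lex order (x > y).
First, the degree is 4 — no degree-3 curve has this shape.
Then, from the axis intercepts and sections: one y-axis crossing is at y = 0; it crosses the x-axis at the gridline x = 0.
Finally, the integer polynomial consistent with all of this is the stated p.

2*x*y^3 + 3*y^4 - 3*x^3 - 3*x + y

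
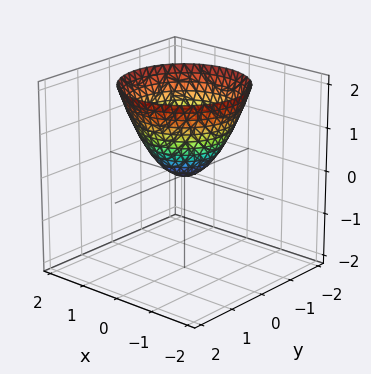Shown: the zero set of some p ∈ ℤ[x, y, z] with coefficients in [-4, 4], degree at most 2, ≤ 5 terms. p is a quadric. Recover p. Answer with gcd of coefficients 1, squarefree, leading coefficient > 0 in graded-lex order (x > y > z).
x^2 + y^2 - z

Degree: a paraboloid; a quadric, so deg p = 2.
Symmetries: the surface is invariant under rotation about z: p = q(x² + y², z).
Reading off the gridlines: it crosses the x-axis at the gridline x = 0; it meets the z-axis at z = 0 (among the integer gridlines); one y-axis crossing is at y = 0.
Solving for integer coefficients yields p as stated.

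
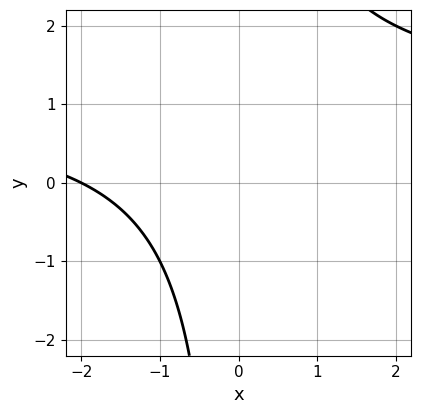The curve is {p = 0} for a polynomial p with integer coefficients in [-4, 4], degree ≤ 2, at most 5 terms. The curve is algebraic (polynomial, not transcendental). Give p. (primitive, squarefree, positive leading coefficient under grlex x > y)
Degree: no degree-1 curve has this shape, so deg p = 2.
Against the integer gridlines: it meets the x-axis at x = -2 (among the integer gridlines); it misses every integer gridline on the y-axis.
The integer polynomial consistent with all of this is the stated p.

x*y - x - 2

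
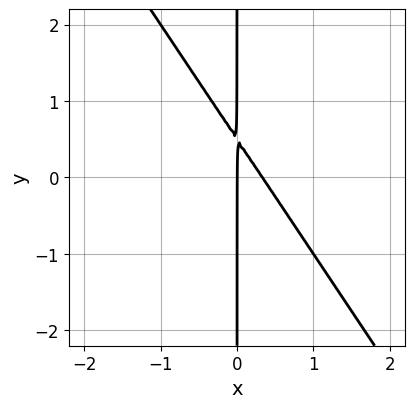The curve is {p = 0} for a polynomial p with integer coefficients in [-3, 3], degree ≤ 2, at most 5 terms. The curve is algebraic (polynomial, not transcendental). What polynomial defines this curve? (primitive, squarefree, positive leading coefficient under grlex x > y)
3*x^2 + 2*x*y - x

(a) The degree is 2 — no degree-1 curve has this shape.
(b) Observable constraints: one x-axis crossing is at x = 0; the visible y-axis segment lies entirely on the curve.
(c) Assembling these constraints gives the stated polynomial.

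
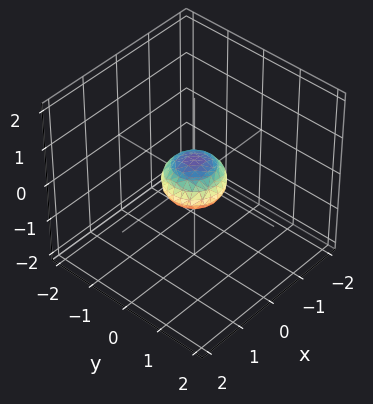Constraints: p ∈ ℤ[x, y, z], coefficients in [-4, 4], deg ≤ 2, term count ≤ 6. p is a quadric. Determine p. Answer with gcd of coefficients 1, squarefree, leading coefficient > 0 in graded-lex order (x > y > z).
2*x^2 + 2*y^2 + 3*z^2 - 1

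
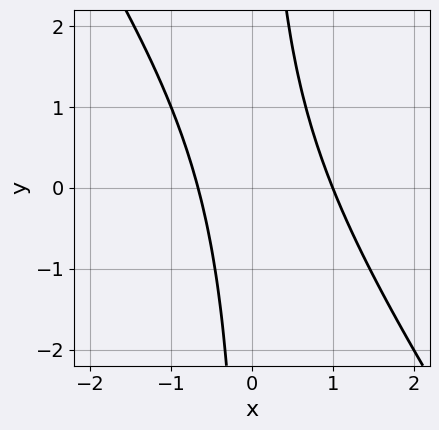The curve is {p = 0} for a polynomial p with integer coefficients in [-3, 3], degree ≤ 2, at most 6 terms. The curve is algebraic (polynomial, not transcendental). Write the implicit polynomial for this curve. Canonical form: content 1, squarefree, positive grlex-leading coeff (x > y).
3*x^2 + 2*x*y - x - 2

(a) Degree: the shape is more complex than any degree-1 curve, so deg p = 2.
(b) Reading off the gridlines: no y-intercept at any integer in the box; it meets the x-axis at x = 1 (among the integer gridlines).
(c) Putting this together gives p.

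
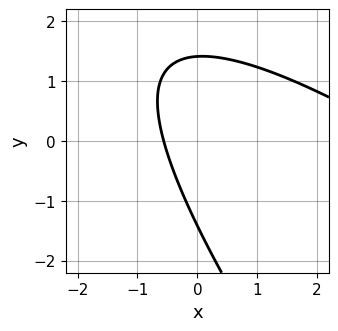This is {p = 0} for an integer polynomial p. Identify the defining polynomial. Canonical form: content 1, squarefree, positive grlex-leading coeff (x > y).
x^2 + 2*x*y + y^2 - 3*x - 2

The degree is 2 — the shape is more complex than any degree-1 curve.
Solving for integer coefficients yields p as stated.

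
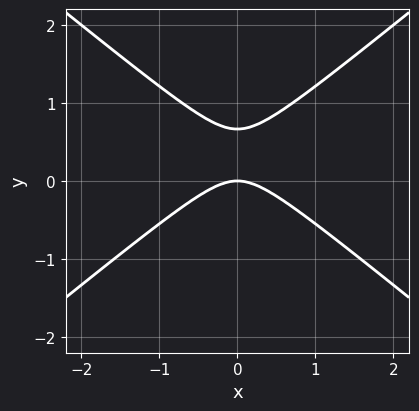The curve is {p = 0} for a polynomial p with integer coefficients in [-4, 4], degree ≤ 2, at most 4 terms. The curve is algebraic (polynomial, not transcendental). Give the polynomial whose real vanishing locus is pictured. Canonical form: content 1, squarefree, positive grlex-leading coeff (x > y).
(a) deg p = 2. No degree-1 curve has this shape.
(b) Symmetries: mirror symmetry x ↦ −x ⇒ only even powers of x.
(c) Against the integer gridlines: it meets the y-axis at y = 0 (among the integer gridlines); it meets the x-axis at x = 0 (among the integer gridlines).
(d) Solving for integer coefficients yields p as stated.

2*x^2 - 3*y^2 + 2*y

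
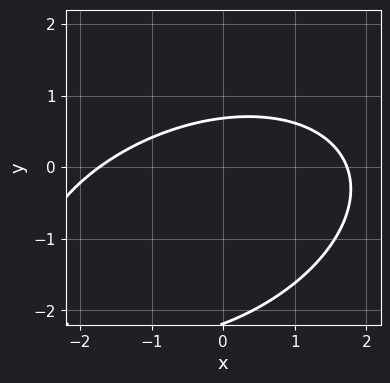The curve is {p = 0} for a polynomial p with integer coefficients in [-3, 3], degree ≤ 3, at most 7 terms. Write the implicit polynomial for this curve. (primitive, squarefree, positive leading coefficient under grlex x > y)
x^2 - x*y + 2*y^2 + 3*y - 3

(a) Degree: a generic line meets the curve in up to 2 points, so deg p = 2.
(b) Solving for integer coefficients yields p as stated.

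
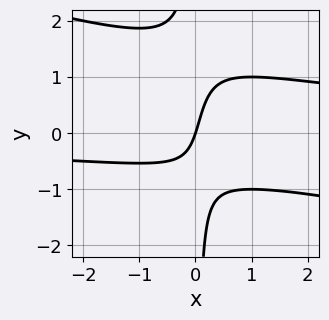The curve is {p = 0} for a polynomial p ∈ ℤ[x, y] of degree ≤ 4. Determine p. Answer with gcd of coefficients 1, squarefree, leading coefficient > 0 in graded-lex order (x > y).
1. deg p = 3.
2. From the visible intercepts: one x-axis crossing is at x = 0; it meets the y-axis at y = 0 (among the integer gridlines).
3. The integer polynomial consistent with all of this is the stated p.

x^2*y + 3*x*y^2 - 2*x*y - 3*x + y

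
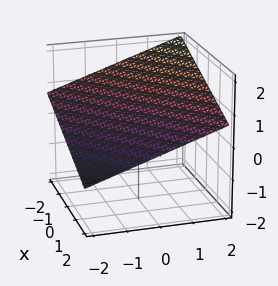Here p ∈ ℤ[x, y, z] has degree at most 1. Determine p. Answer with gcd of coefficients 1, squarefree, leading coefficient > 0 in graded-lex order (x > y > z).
First, the degree is 1 — the surface is flat (a plane).
Next, reading off the gridlines: it crosses the x-axis at the gridline x = 2; it crosses the y-axis at the gridline y = -2.
Finally, assembling these constraints gives the stated polynomial.

x - y + 3*z - 2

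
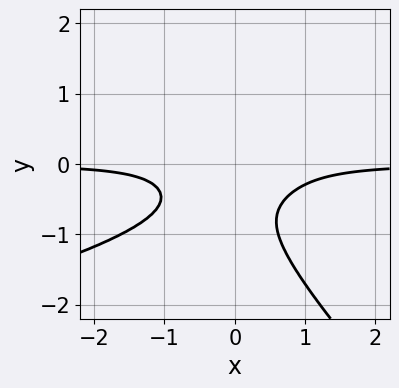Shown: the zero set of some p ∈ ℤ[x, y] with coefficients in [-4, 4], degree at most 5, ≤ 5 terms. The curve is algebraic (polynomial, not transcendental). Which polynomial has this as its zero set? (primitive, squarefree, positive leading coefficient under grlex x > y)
2*x*y^3 + 2*y^4 + 3*x^2*y - x*y^2 + 1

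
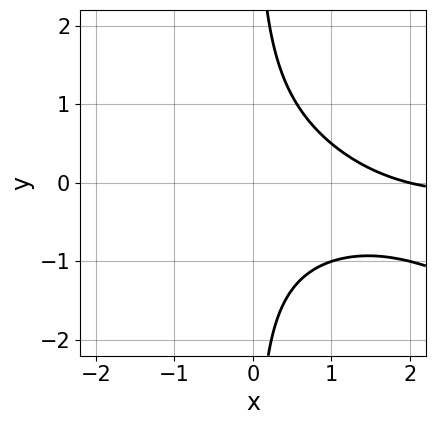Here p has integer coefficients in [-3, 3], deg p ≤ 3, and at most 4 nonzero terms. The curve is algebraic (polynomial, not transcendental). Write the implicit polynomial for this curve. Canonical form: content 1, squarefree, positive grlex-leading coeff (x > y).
(a) deg p = 3. A generic line meets the curve in up to 3 points.
(b) From the visible intercepts: it crosses the x-axis at the gridline x = 2; the curve avoids every integer y-axis point in the box.
(c) Matching integer coefficients to the picture gives p.

x^2*y + 2*x*y^2 + x - 2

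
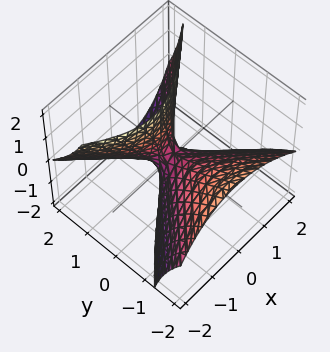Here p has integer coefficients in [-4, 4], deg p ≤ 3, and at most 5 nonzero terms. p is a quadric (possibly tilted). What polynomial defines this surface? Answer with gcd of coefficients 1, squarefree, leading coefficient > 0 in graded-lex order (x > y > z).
2*x^2 + x*z - 2*y^2 - 3*y*z + z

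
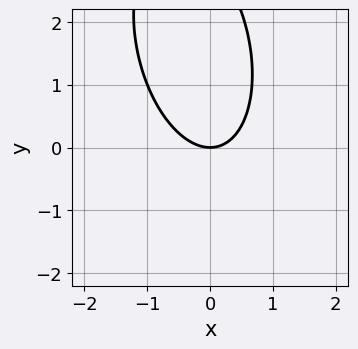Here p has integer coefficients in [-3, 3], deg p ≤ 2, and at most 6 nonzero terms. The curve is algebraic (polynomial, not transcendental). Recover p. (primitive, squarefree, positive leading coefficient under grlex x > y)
3*x^2 + x*y + y^2 - 3*y

First, the degree is 2 — a generic line meets the curve in up to 2 points.
Then, observable constraints: it crosses the y-axis at the gridline y = 0; one x-axis crossing is at x = 0.
Finally, these observations pin down the coefficients.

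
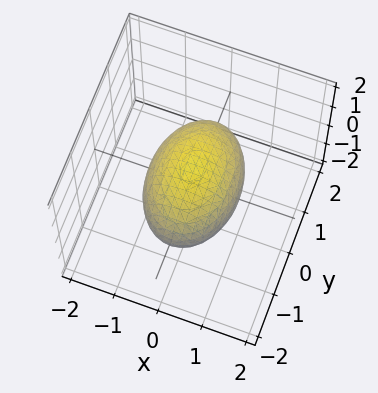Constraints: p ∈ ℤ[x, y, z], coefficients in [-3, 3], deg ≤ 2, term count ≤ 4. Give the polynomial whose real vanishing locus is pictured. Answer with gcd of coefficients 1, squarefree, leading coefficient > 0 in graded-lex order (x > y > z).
1. Degree: a closed, bounded, convex surface; a quadric, so deg p = 2.
2. Symmetries: the x ↦ −x reflection is a symmetry, so x appears only in even powers; mirror symmetry z ↦ −z ⇒ only even powers of z; the y ↦ −y reflection is a symmetry, so y appears only in even powers.
3. Checking where it meets the axes: the z-axis gridline crossings are at z ∈ {-1, 1}; among the integer gridlines, it crosses the x-axis at x ∈ {-1, 1}.
4. Solving for integer coefficients yields p as stated.

2*x^2 + y^2 + 2*z^2 - 2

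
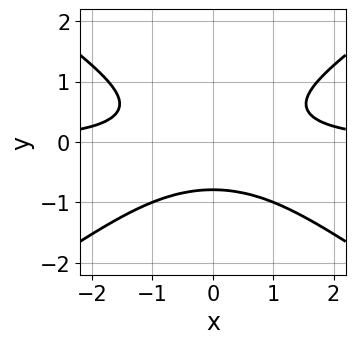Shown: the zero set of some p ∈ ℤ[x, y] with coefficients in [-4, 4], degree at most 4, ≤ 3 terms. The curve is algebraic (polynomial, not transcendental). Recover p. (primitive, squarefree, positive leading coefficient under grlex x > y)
x^2*y - 2*y^3 - 1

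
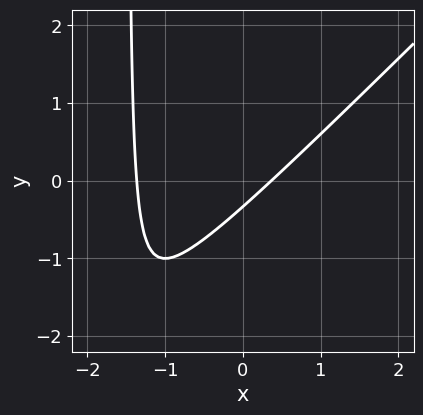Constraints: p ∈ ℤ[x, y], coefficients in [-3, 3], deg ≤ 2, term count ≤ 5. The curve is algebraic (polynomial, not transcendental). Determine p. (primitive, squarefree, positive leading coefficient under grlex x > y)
2*x^2 - 2*x*y + 2*x - 3*y - 1

deg p = 2. A generic line meets the curve in up to 2 points.
The integer polynomial consistent with all of this is the stated p.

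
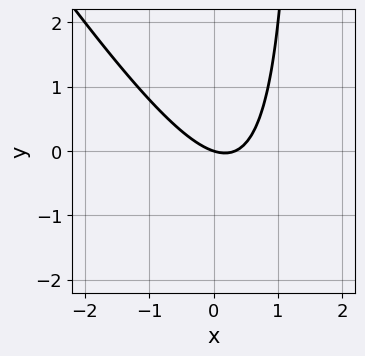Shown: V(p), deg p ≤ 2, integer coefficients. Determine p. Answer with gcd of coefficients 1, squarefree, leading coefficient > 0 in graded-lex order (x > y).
(a) The degree is 2 — no degree-1 curve has this shape.
(b) Against the integer gridlines: one x-axis crossing is at x = 0; it meets the y-axis at y = 0 (among the integer gridlines).
(c) Putting this together gives p.

3*x^2 + 2*x*y - x - 3*y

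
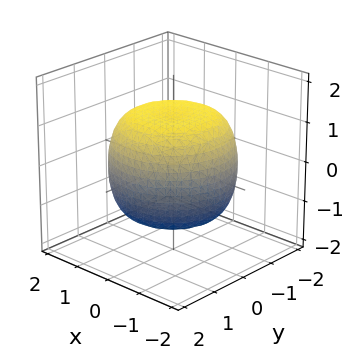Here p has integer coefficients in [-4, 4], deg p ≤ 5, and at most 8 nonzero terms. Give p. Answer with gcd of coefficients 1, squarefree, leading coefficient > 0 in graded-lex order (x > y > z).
x^4 + 2*x^2*y^2 + y^4 - x^2 - y^2 + 2*z^2 - 3

First, degree: no degree-3 surface has this shape, so deg p = 4.
Next, symmetries: every cross-section ⟂ z is a circle, so x, y appear only via x² + y².
Next, from the visible intercepts: a circular section at z = 1 has radius between 1 and 2.
Finally, putting this together gives p.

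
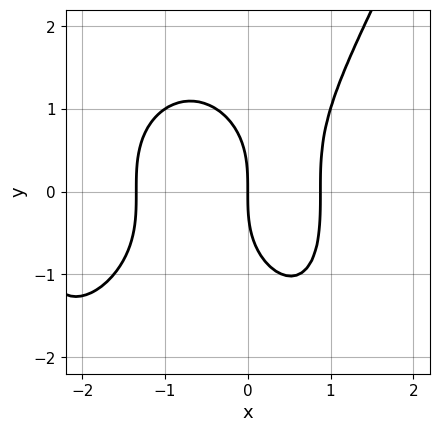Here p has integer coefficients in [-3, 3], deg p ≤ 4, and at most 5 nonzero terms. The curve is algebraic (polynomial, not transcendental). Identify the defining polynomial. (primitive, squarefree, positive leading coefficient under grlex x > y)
First, degree: the shape is more complex than any degree-3 curve, so deg p = 4.
Then, observable constraints: one x-axis crossing is at x = 0; one y-axis crossing is at y = 0.
Finally, matching integer coefficients to the picture gives p.

x^4 + 3*x^3 - y^3 - 3*x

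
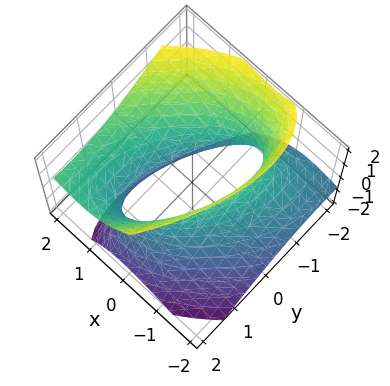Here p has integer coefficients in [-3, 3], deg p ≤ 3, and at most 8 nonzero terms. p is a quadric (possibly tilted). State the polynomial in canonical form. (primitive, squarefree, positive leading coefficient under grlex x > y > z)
1. The degree is 2 — no degree-1 surface has this shape.
2. Observable constraints: no z-intercept at any integer in the box; the x-axis gridline crossings are at x ∈ {-1, 1}.
3. The integer polynomial consistent with all of this is the stated p.

3*x^2 - 3*x*y - 3*x*z + 2*y^2 - 2*z^2 - 3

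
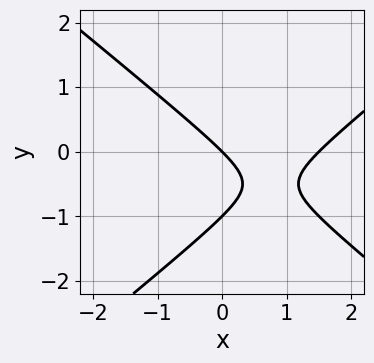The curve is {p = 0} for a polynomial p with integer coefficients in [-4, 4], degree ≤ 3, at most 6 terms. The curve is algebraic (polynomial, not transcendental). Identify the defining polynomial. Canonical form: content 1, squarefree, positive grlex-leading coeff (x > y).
2*x^2 - 3*y^2 - 3*x - 3*y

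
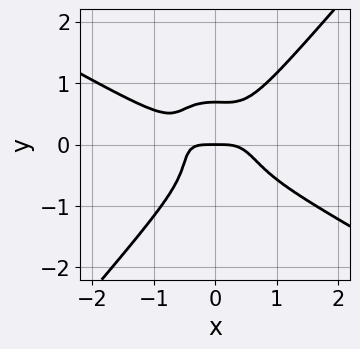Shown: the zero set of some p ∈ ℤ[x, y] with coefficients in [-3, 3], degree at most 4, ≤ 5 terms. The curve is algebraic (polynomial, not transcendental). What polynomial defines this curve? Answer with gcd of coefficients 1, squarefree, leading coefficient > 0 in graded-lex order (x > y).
2*x^4 + 3*x^3*y - 3*y^4 - x^2*y + y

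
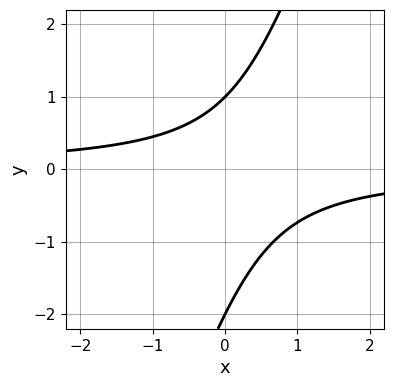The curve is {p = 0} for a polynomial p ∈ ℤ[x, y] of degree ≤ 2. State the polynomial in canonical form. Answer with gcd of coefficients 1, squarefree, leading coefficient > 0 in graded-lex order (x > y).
3*x*y - y^2 - y + 2

First, deg p = 2.
Next, against the integer gridlines: among the integer gridlines, it crosses the y-axis at y ∈ {-2, 1}; it misses every integer gridline on the x-axis.
Finally, the integer polynomial consistent with all of this is the stated p.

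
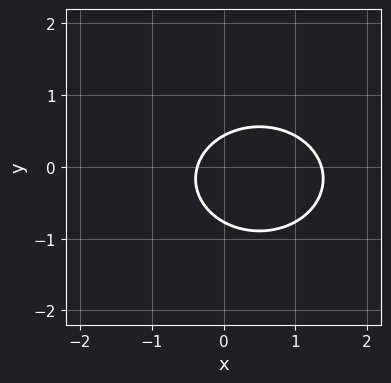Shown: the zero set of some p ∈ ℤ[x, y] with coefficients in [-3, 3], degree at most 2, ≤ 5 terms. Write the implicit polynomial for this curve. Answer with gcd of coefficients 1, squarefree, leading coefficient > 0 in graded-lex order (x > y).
2*x^2 + 3*y^2 - 2*x + y - 1

(a) Degree: the shape is more complex than any degree-1 curve, so deg p = 2.
(b) Matching integer coefficients to the picture gives p.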